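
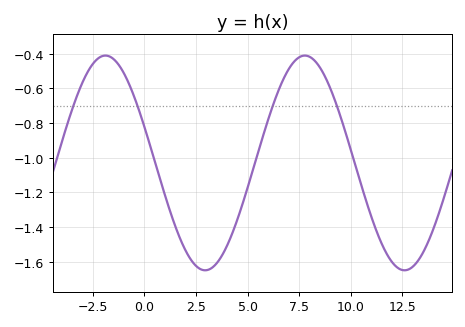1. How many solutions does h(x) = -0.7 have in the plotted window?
4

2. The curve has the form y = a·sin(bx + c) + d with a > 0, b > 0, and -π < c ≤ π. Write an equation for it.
y = 0.62sin(0.65x + 2.8) - 1.03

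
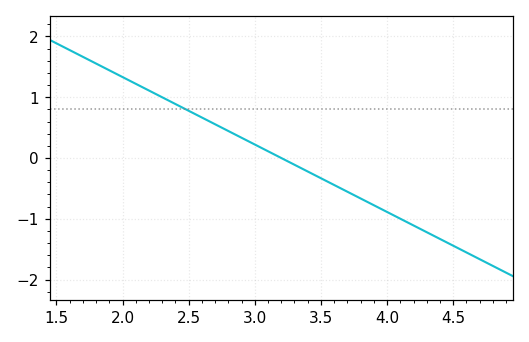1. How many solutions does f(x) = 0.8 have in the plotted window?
1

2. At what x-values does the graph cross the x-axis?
3.2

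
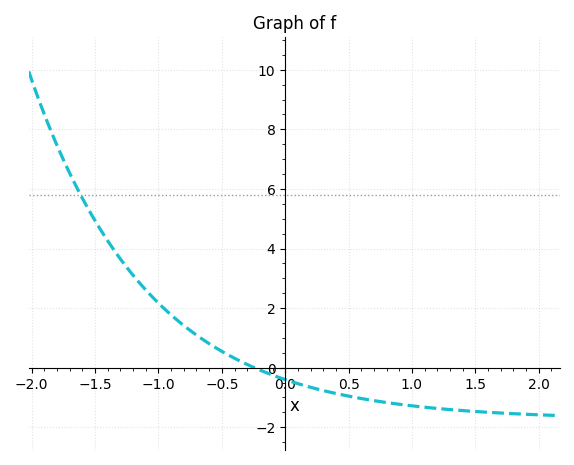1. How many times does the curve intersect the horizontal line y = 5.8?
1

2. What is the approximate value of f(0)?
-0.4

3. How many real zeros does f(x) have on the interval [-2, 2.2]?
1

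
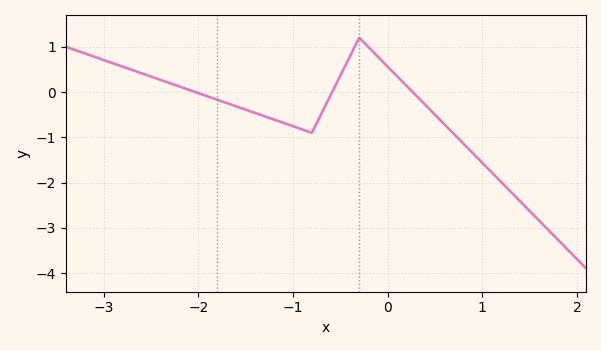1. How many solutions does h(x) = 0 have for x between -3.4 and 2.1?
3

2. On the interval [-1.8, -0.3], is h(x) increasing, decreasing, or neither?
neither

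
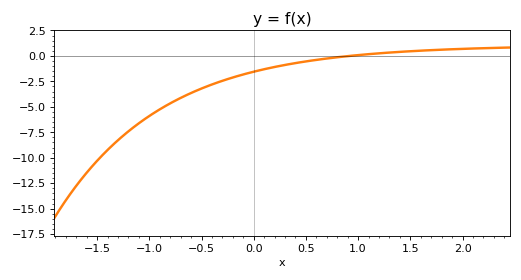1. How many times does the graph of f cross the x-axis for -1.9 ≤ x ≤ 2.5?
1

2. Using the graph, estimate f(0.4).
-0.8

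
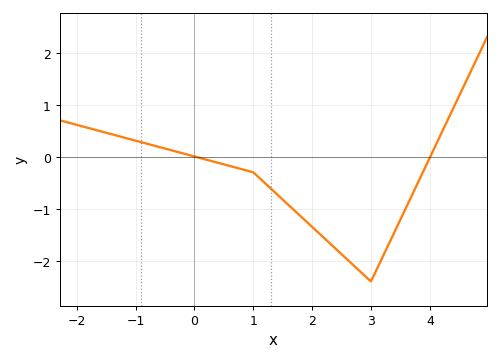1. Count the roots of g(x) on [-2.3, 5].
2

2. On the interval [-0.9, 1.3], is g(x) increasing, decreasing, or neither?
decreasing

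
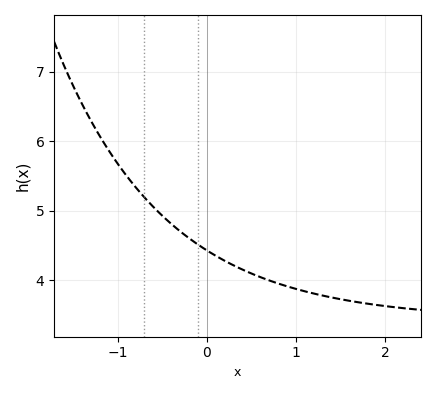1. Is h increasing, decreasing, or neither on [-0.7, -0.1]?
decreasing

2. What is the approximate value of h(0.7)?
4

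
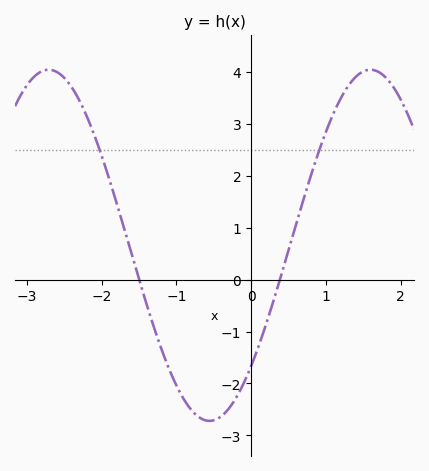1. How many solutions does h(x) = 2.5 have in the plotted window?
2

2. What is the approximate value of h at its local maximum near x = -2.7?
4.04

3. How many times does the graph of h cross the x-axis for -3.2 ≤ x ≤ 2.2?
2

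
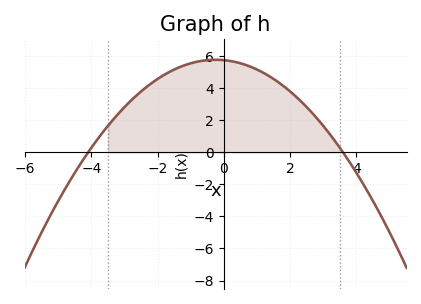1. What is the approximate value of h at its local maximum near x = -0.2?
5.8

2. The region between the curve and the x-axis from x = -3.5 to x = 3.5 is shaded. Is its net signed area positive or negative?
positive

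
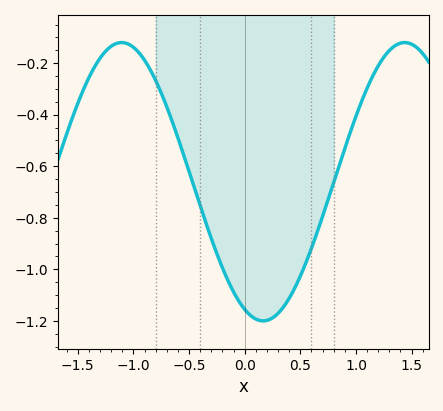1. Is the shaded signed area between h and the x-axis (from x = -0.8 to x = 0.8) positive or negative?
negative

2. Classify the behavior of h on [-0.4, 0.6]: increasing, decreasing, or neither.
neither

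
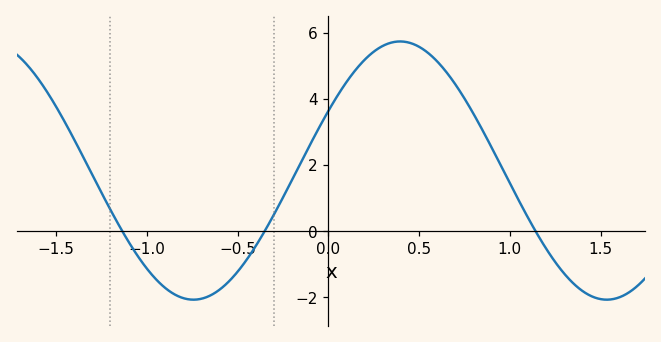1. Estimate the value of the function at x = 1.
1.44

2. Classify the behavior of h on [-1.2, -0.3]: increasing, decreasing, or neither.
neither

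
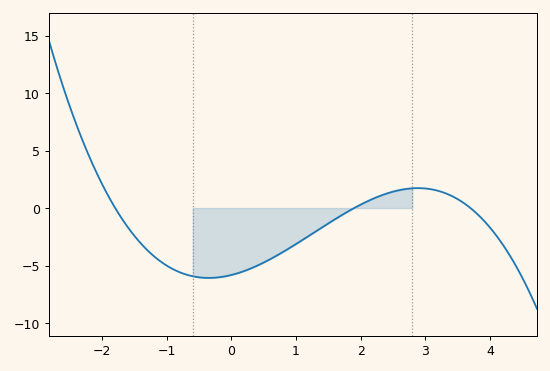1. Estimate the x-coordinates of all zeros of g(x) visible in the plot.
-1.8, 2, 3.6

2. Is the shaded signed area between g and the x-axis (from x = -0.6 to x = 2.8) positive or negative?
negative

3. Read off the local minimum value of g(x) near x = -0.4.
-6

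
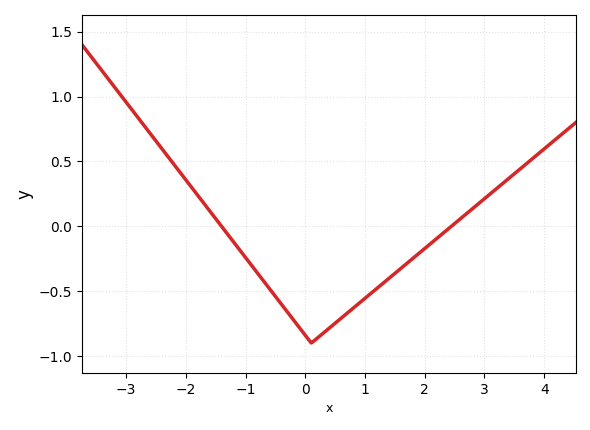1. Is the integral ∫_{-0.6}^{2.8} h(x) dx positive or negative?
negative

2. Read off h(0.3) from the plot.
-0.823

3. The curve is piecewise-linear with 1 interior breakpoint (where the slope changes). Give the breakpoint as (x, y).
(0.1, -0.9)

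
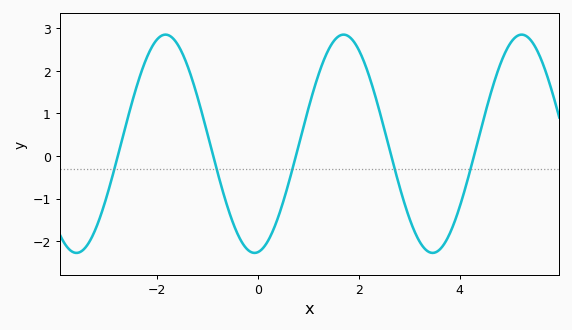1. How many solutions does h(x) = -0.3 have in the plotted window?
5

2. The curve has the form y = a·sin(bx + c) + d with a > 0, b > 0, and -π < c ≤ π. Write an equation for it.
y = 2.56sin(1.78x - 1.45) + 0.29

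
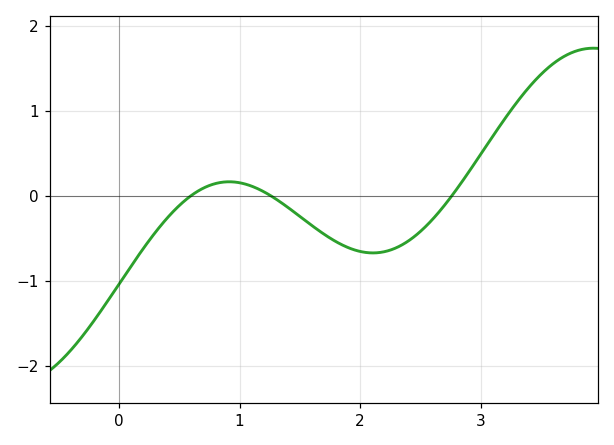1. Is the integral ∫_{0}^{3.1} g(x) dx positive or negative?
negative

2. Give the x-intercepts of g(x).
0.6, 1.3, 2.8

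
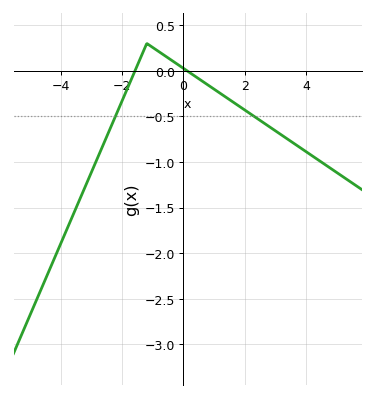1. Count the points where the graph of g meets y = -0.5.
2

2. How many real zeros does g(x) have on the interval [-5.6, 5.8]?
2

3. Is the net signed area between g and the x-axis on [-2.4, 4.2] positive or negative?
negative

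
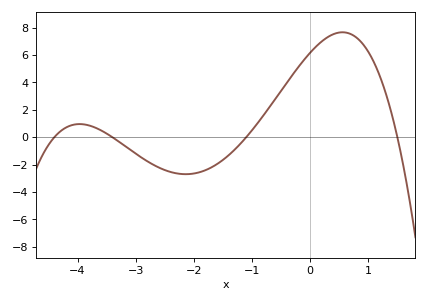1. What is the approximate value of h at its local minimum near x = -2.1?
-2.6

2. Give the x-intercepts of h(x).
-4.4, -3.4, -1.1, 1.5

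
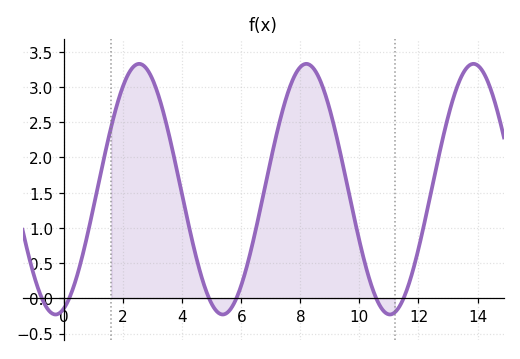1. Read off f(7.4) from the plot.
2.67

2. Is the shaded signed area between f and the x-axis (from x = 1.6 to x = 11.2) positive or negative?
positive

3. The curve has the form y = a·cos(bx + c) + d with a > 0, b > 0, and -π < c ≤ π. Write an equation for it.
y = 1.78cos(1.11x - 2.82) + 1.55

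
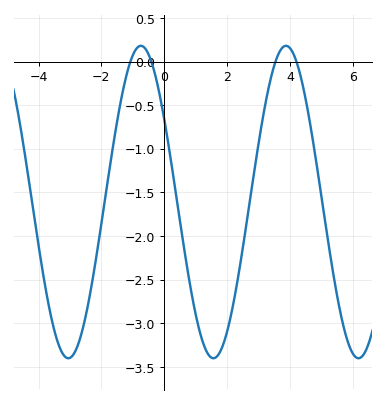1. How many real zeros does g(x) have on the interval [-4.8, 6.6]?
4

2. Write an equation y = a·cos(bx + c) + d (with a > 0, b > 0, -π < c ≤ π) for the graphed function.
y = 1.79cos(1.36x + 1.01) - 1.61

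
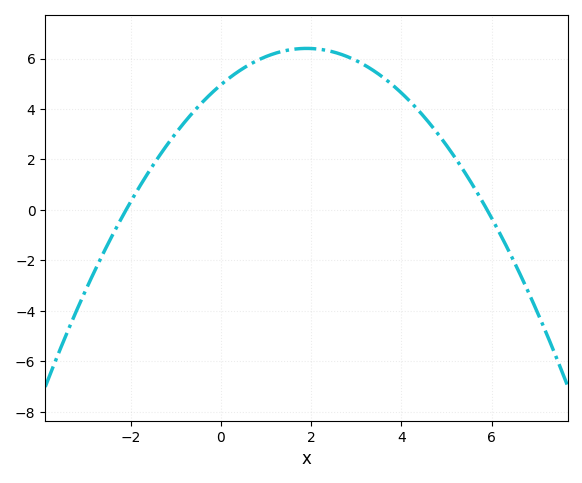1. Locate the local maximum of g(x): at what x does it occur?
1.9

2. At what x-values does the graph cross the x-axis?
-2.1, 5.9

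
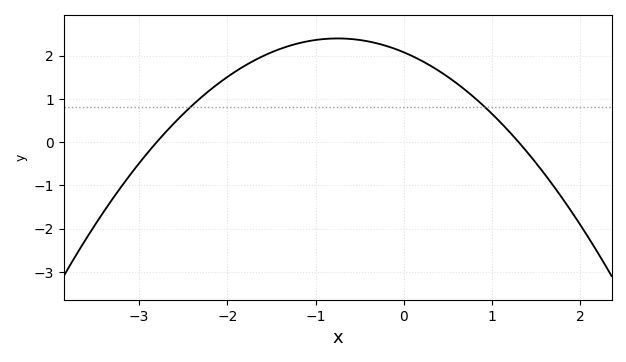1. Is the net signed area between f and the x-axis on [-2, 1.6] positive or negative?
positive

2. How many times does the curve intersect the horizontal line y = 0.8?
2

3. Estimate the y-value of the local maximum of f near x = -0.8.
2.4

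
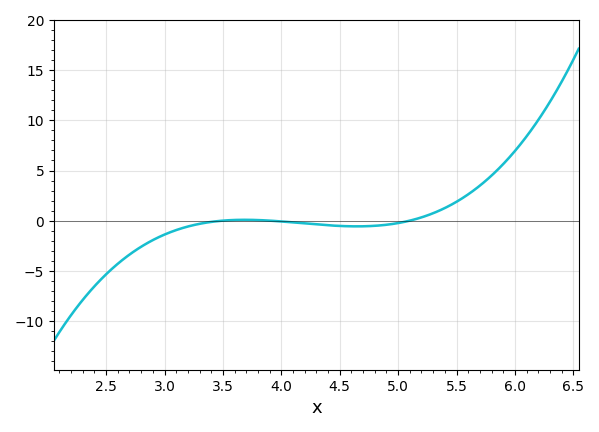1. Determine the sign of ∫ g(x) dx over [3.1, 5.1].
negative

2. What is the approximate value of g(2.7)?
-3.39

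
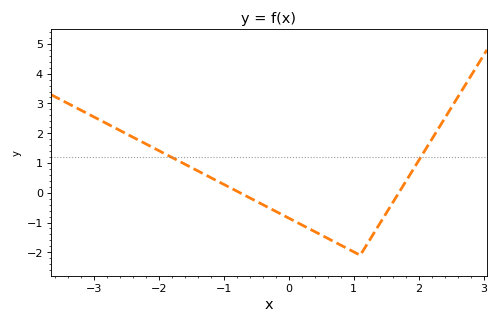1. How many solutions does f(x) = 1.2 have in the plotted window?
2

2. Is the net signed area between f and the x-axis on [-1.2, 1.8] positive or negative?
negative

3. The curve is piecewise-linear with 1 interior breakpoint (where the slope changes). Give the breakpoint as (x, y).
(1.1, -2.1)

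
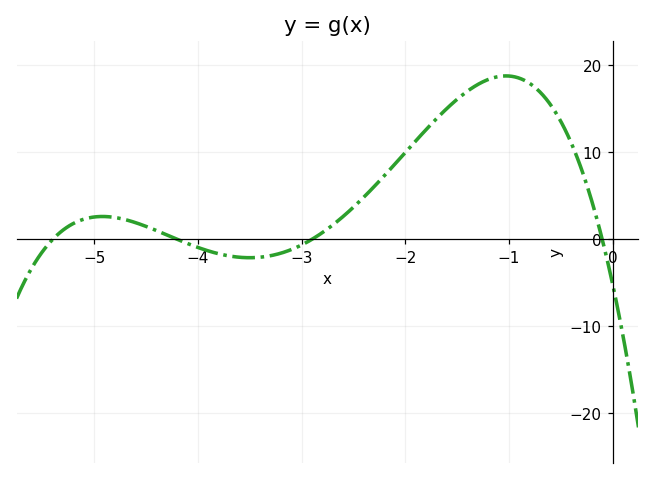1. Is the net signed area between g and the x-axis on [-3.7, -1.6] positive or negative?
positive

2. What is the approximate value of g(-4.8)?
3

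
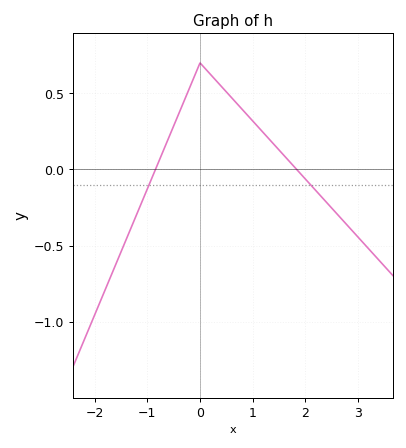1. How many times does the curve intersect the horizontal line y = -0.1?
2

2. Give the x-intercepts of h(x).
-0.8, 1.8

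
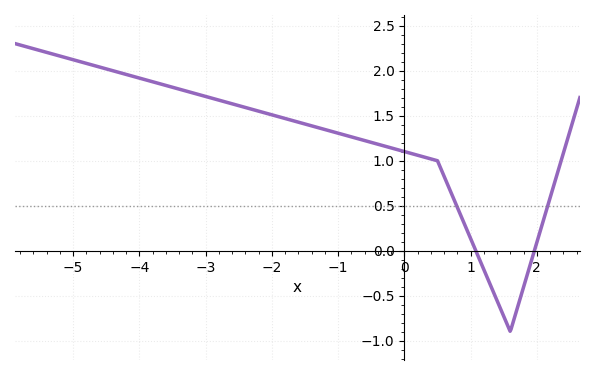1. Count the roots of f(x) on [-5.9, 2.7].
2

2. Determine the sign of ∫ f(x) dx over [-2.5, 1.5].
positive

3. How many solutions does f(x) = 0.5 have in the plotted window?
2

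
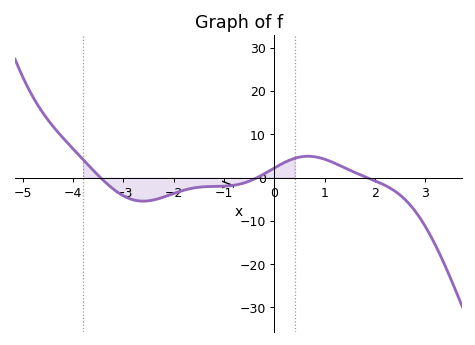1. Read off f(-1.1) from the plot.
-2.03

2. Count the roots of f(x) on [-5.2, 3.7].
3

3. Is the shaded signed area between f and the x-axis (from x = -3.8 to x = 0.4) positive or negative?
negative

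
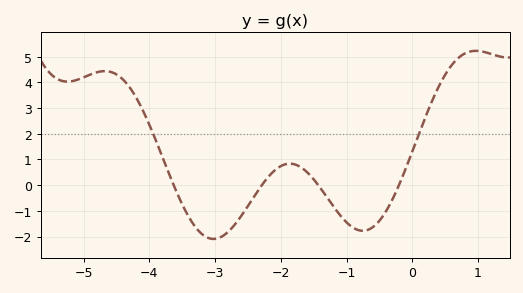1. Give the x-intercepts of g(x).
-3.6, -2.3, -1.4, -0.2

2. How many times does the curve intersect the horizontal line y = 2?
2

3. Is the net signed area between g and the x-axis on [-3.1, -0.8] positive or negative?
negative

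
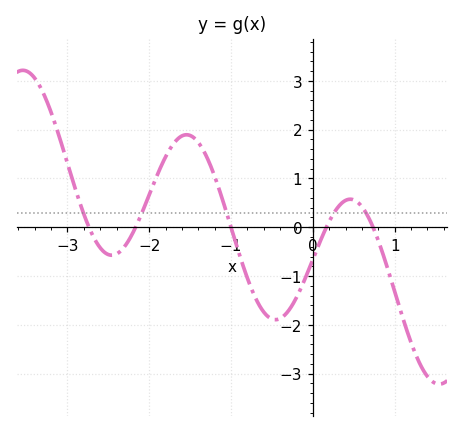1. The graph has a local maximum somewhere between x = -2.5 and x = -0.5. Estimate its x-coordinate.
-1.5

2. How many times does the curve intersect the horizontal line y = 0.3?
5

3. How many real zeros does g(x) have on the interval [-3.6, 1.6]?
5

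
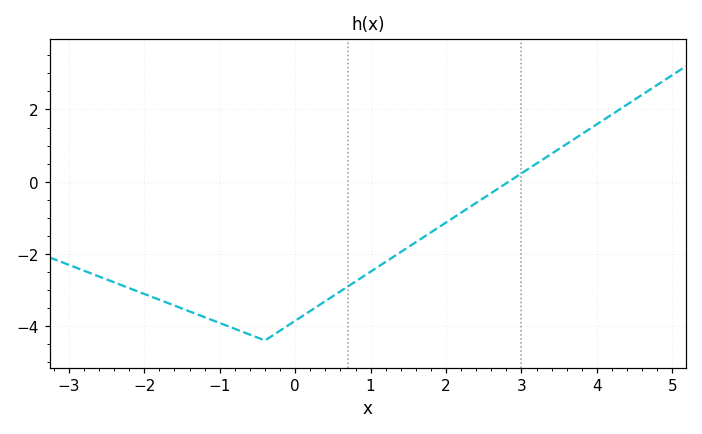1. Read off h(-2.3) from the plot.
-2.87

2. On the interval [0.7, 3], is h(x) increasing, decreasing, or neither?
increasing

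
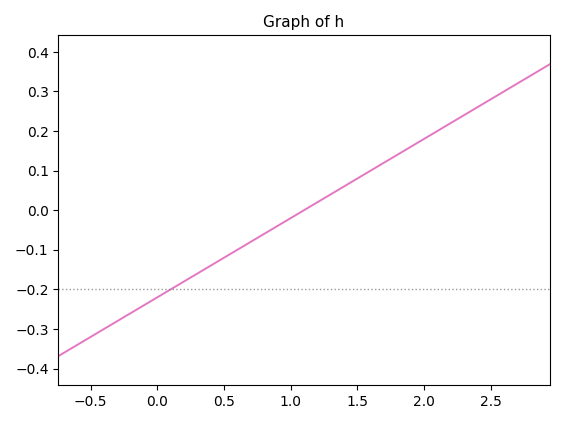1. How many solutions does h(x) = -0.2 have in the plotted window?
1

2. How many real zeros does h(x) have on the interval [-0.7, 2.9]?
1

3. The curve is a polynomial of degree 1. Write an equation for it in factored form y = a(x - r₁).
y = 0.2(x - 1.1)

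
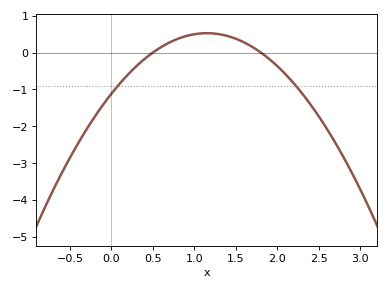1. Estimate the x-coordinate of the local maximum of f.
1.15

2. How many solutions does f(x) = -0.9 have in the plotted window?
2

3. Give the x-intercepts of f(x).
0.5, 1.8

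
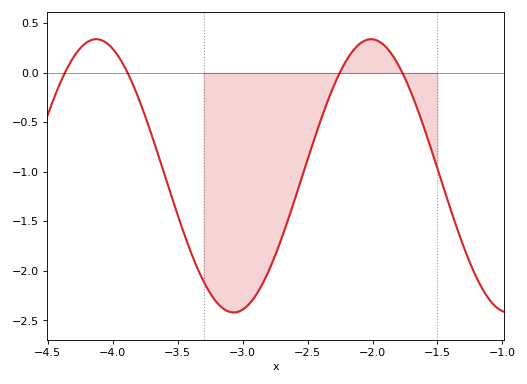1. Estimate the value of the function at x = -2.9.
-2.25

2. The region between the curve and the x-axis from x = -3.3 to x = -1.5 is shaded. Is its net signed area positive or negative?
negative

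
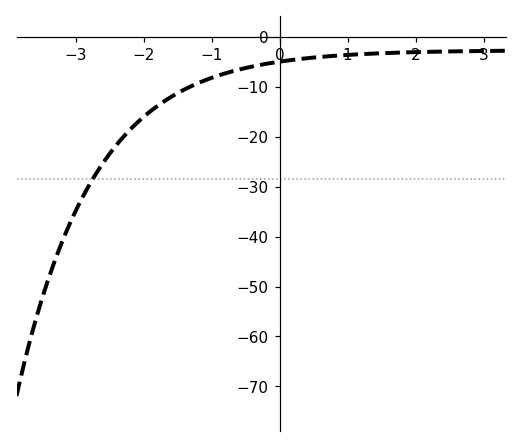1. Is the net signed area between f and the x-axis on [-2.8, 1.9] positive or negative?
negative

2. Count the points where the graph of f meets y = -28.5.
1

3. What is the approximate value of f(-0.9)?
-7.72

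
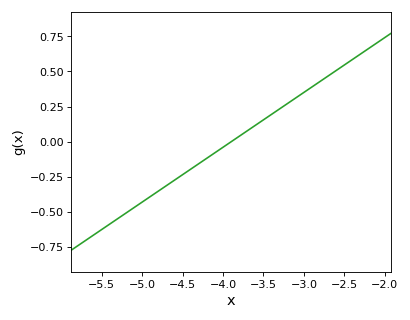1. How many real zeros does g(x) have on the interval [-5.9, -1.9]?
1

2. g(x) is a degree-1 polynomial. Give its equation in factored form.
y = 0.39(x + 3.9)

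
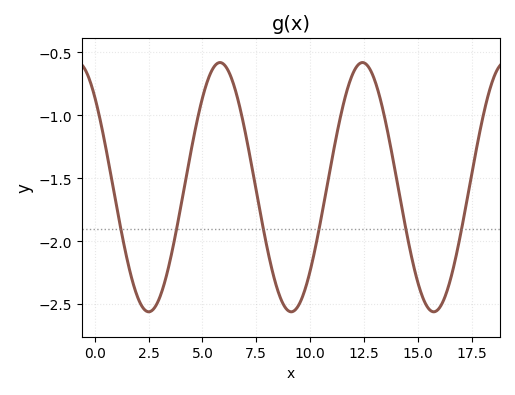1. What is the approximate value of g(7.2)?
-1.32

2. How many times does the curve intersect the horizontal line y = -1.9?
6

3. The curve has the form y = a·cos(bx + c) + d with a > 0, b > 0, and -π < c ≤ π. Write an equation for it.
y = 0.99cos(0.95x + 0.76) - 1.57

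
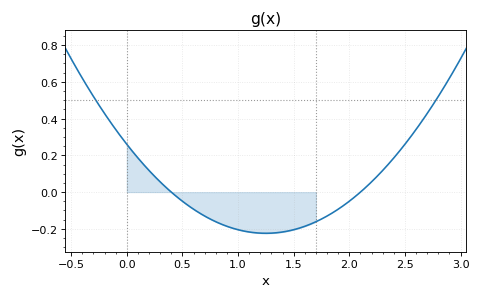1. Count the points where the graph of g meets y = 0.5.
2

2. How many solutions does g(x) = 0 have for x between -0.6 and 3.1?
2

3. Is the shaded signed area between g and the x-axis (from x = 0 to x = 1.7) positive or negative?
negative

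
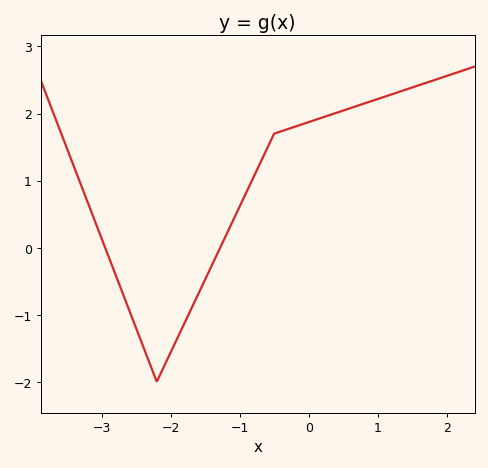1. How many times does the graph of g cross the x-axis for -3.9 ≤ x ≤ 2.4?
2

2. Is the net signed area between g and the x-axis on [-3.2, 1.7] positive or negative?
positive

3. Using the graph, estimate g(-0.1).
1.8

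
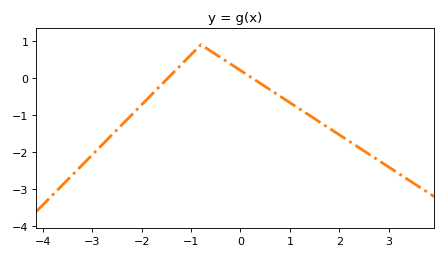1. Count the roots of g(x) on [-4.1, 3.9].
2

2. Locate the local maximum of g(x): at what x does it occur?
-0.801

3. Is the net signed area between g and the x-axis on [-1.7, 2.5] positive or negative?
negative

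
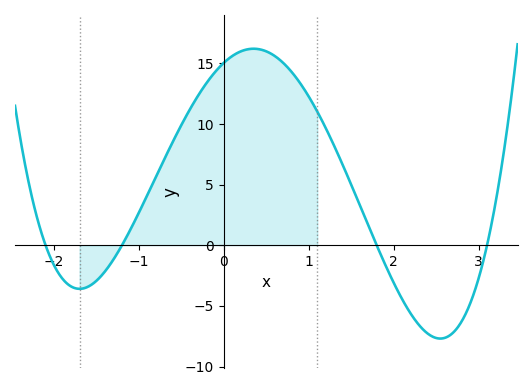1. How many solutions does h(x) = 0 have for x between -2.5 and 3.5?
4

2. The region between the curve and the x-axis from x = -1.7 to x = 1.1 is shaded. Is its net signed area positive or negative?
positive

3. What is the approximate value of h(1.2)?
9.66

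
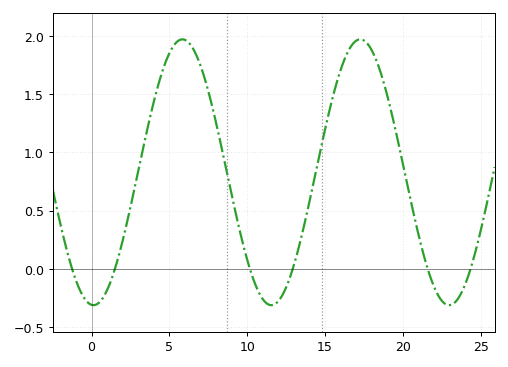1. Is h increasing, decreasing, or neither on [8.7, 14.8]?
neither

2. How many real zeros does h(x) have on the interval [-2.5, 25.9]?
6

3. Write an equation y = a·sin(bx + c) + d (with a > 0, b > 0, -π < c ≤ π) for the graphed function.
y = 1.14sin(0.55x - 1.64) + 0.83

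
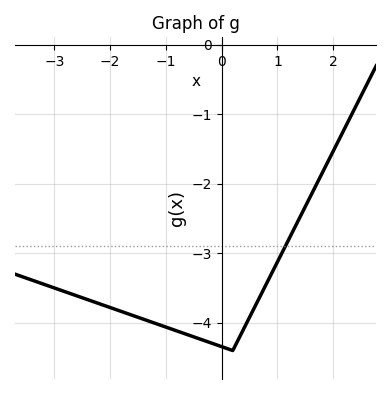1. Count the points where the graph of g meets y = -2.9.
1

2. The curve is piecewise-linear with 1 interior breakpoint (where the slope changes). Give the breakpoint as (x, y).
(0.2, -4.4)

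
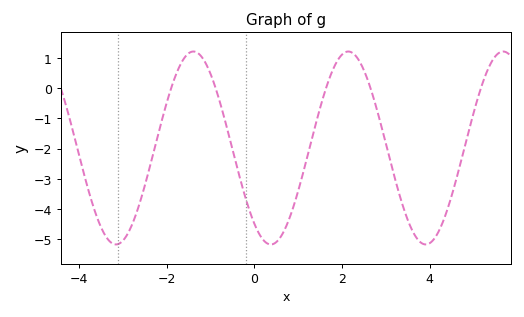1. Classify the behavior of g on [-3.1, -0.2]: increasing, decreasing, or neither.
neither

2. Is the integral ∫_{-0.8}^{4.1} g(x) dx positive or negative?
negative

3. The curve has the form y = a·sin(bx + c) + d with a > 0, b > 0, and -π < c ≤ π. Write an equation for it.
y = 3.19sin(1.8x - 2.2) - 1.98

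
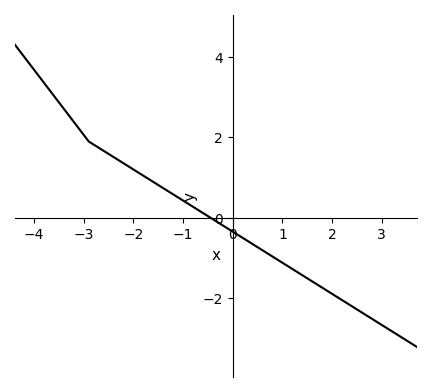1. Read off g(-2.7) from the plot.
1.75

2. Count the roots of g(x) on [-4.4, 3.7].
1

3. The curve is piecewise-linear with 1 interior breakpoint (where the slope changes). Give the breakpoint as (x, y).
(-2.9, 1.9)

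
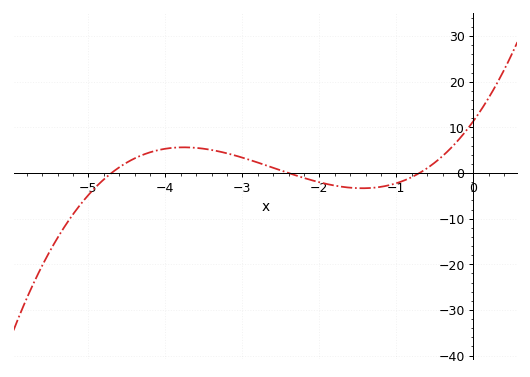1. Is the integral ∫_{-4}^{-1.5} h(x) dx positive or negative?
positive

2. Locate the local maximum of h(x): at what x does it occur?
-3.76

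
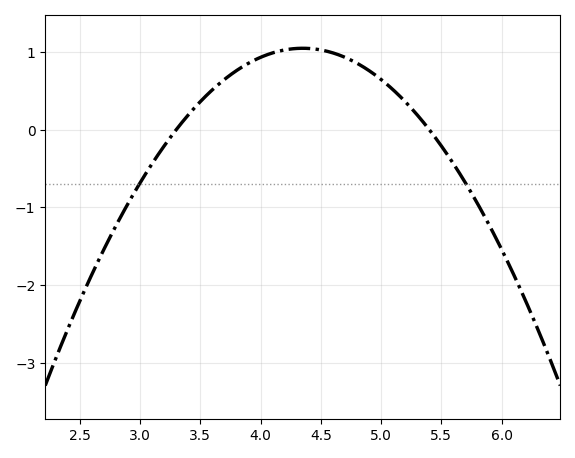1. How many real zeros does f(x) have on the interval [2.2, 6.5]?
2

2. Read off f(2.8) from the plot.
-1.2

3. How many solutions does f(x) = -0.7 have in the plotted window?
2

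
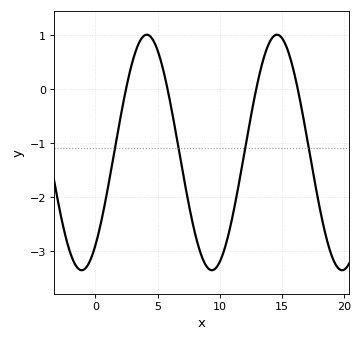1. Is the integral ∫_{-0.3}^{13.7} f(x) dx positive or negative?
negative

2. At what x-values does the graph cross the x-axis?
2.47, 5.8, 12.9, 16.3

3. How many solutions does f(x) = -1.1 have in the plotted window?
4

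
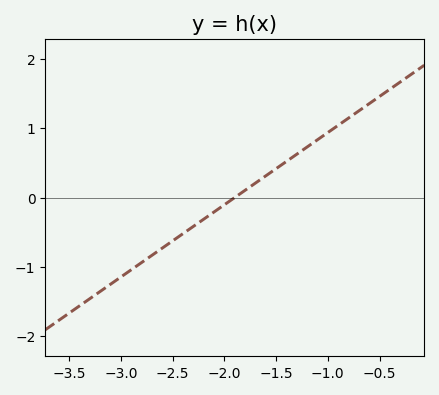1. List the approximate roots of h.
-1.9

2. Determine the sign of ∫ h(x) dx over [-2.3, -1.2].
positive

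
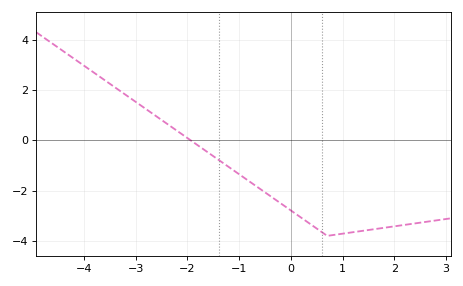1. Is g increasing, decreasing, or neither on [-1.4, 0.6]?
decreasing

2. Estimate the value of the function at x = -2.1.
0.2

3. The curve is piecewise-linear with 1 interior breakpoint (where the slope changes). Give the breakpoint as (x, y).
(0.7, -3.8)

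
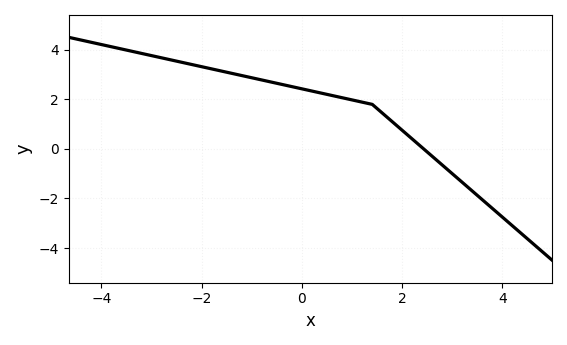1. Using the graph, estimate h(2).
0.749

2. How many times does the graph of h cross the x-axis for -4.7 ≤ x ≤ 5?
1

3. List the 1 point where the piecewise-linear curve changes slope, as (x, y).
(1.4, 1.8)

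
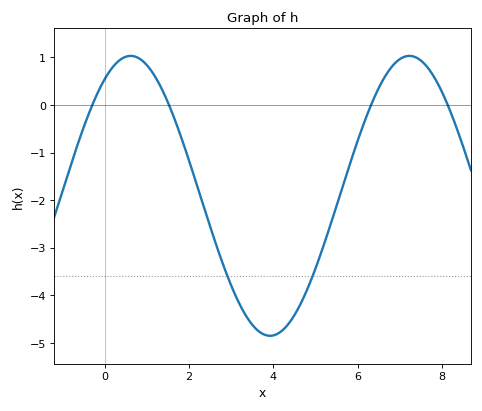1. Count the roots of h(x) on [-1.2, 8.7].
4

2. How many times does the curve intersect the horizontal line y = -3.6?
2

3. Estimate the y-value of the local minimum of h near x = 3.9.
-4.8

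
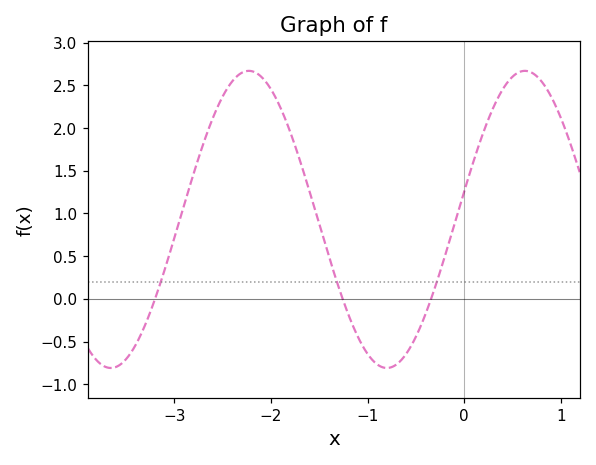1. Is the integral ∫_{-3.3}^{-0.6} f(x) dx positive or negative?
positive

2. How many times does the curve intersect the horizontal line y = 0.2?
3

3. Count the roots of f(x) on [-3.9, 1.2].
3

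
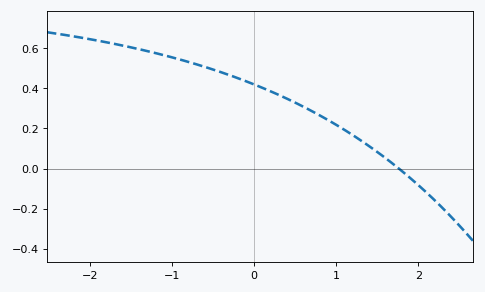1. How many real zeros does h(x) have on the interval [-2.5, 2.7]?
1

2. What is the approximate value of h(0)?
0.42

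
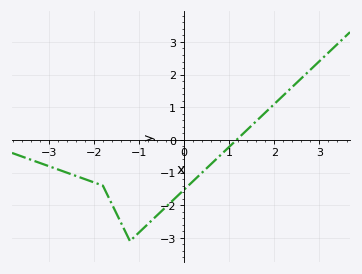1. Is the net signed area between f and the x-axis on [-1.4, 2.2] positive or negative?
negative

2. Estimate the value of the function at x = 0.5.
-0.9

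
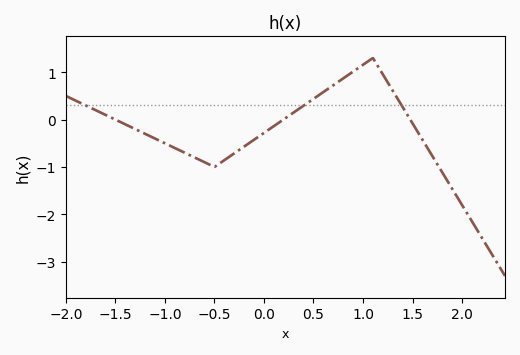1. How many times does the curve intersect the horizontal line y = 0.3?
3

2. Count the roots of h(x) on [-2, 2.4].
3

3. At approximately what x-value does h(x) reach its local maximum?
1.1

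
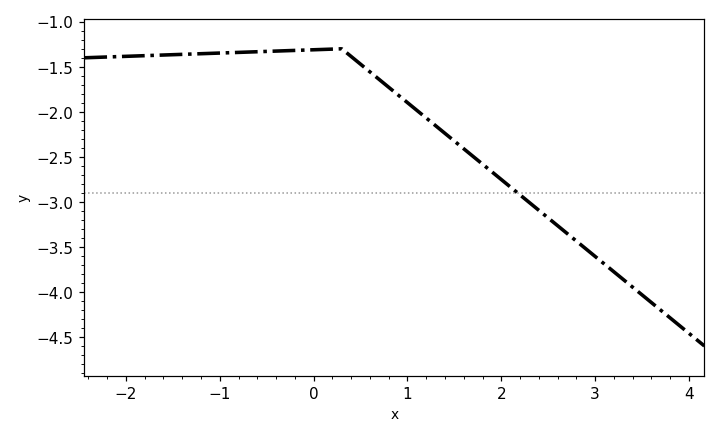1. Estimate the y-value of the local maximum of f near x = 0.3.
-1.3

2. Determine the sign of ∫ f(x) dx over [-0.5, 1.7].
negative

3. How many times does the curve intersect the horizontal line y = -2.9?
1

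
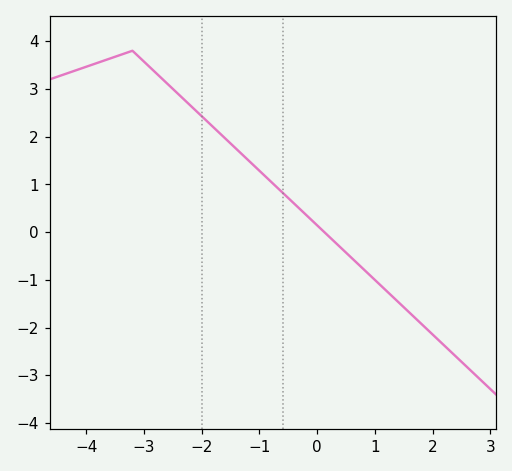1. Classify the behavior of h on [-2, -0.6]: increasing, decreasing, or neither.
decreasing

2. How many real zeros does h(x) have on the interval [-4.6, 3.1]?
1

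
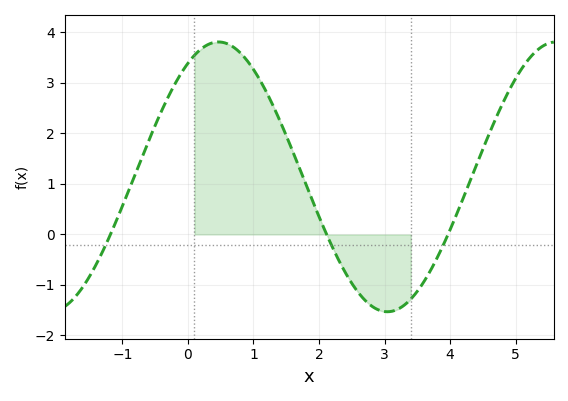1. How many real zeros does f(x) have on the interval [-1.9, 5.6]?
3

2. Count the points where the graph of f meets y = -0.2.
3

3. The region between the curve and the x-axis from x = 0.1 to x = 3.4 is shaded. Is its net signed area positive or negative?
positive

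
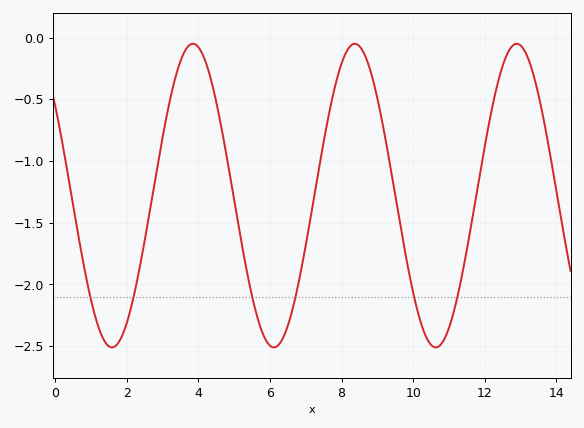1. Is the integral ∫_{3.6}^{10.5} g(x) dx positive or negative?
negative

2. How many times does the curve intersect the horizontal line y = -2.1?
6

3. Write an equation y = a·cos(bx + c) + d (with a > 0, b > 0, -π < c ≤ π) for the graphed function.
y = 1.23cos(1.39x + 0.932) - 1.28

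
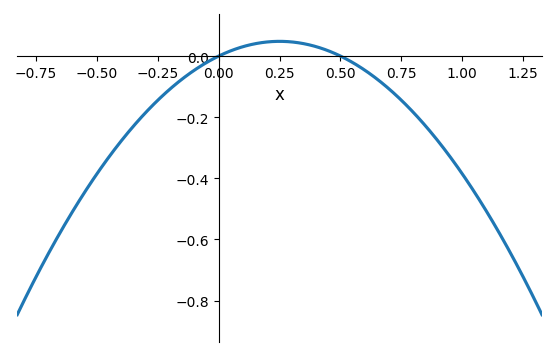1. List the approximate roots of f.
0, 0.5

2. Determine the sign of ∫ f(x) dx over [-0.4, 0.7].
negative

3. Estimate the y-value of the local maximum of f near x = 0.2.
0.04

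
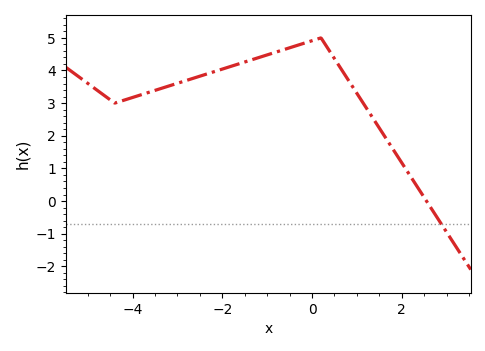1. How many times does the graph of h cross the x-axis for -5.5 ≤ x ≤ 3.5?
1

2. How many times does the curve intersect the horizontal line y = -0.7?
1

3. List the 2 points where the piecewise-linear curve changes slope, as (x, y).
(-4.4, 3); (0.2, 5)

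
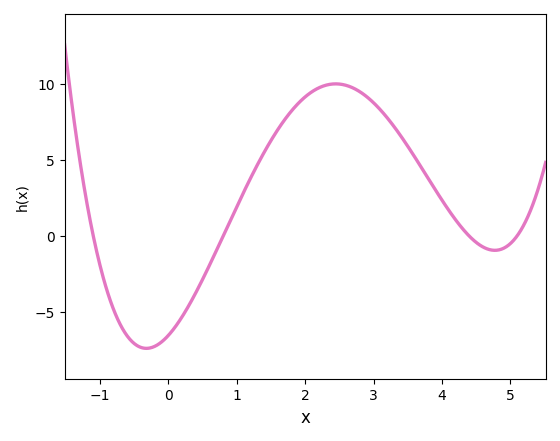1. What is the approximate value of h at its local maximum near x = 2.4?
9.99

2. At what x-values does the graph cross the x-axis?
-1.1, 0.8, 4.4, 5.1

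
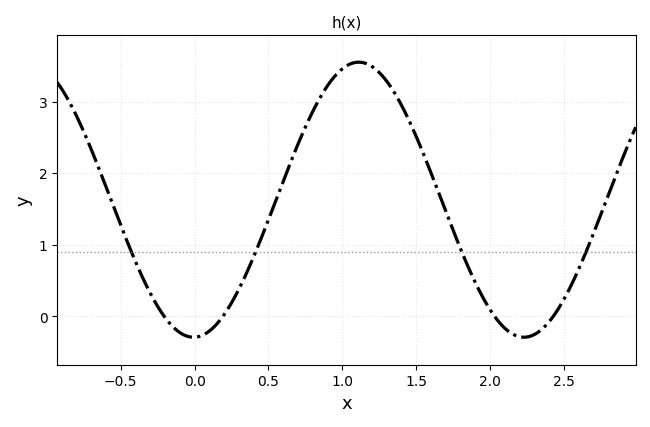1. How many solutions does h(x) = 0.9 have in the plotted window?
4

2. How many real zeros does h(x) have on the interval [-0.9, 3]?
4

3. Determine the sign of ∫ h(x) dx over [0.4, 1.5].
positive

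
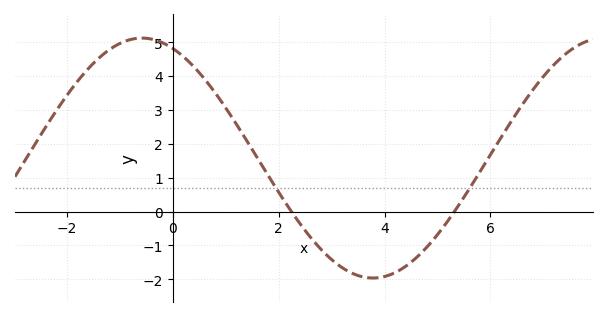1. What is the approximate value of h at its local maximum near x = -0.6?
5.12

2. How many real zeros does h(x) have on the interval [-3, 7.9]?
2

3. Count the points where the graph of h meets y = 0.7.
2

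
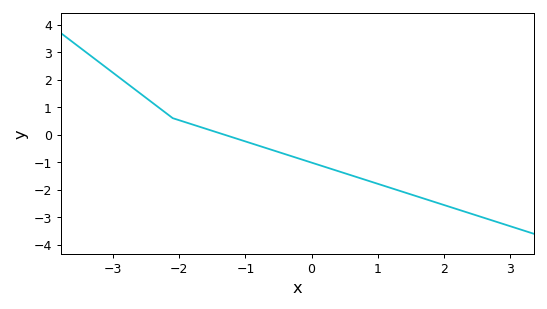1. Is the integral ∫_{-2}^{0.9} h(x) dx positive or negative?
negative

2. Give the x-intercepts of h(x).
-1.32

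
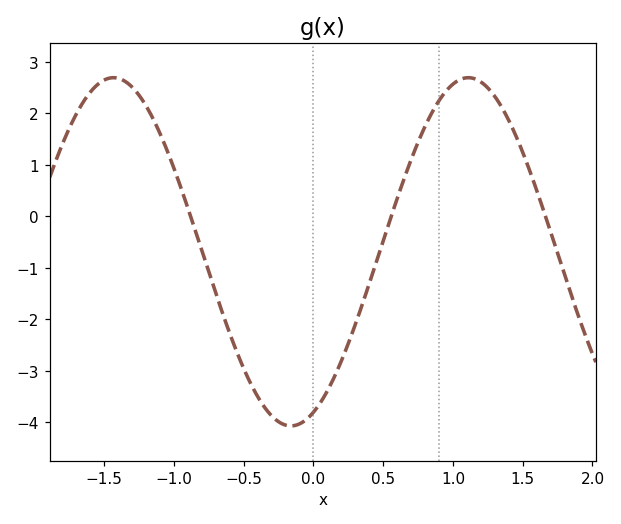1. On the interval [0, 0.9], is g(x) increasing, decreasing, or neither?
increasing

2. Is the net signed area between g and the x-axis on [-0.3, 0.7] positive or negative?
negative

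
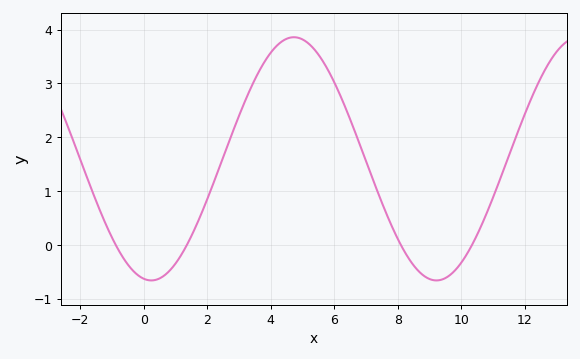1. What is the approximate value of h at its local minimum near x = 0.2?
-0.66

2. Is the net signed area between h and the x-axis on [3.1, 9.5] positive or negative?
positive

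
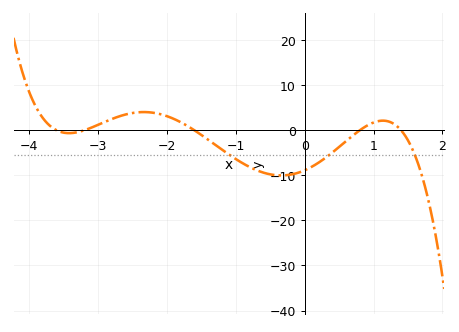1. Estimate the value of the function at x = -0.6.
-9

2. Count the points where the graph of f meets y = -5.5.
3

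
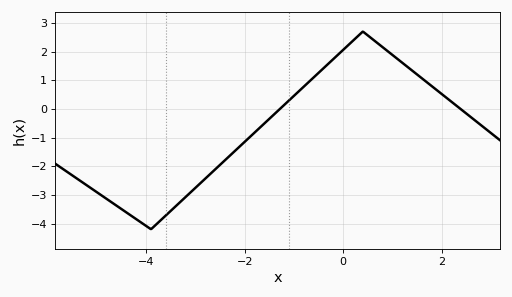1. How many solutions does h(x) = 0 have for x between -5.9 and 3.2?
2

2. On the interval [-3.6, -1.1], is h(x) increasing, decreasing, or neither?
increasing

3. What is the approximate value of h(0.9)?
2.02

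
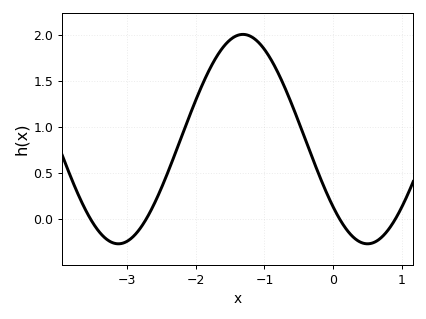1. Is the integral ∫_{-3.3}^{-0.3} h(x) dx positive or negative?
positive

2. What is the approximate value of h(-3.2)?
-0.261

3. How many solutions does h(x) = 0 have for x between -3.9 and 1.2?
4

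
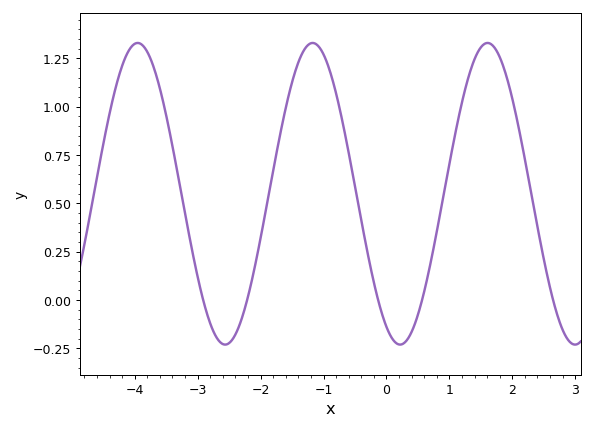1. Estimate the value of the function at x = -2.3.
-0.096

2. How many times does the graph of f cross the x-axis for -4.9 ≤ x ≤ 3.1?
5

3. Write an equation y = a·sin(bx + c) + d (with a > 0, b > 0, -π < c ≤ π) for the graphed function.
y = 0.78sin(2.26x - 2.06) + 0.55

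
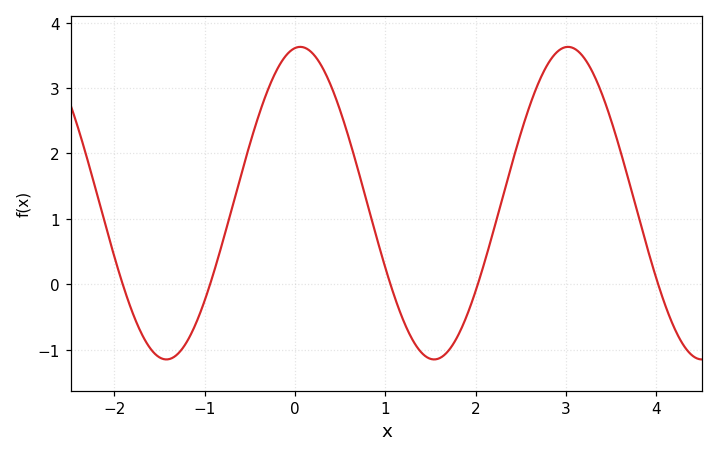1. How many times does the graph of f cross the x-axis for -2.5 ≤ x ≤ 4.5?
5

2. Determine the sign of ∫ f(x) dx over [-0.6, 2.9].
positive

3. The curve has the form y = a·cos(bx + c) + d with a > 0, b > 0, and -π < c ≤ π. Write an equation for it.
y = 2.39cos(2.12x - 0.12) + 1.24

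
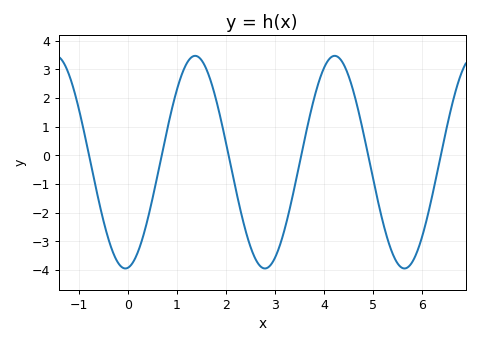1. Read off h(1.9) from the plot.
1.2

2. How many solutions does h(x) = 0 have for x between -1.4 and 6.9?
6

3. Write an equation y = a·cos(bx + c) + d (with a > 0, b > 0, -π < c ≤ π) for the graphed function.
y = 3.71cos(2.2x - 3) - 0.24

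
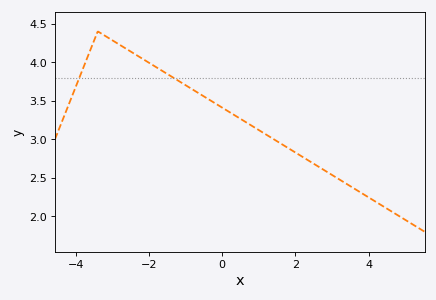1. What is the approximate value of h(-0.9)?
3.67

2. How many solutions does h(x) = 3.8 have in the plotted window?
2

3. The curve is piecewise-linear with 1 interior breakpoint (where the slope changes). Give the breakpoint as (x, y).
(-3.4, 4.4)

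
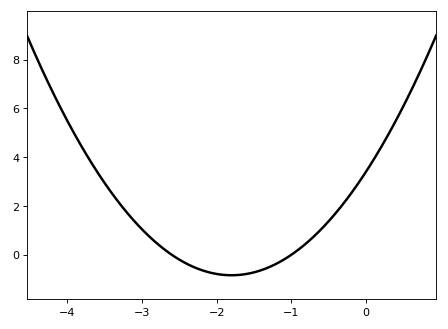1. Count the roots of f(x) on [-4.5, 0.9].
2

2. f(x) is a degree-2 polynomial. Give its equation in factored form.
y = 1.31(x + 2.6)(x + 1)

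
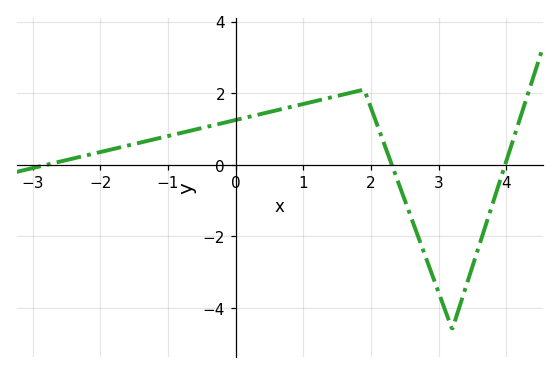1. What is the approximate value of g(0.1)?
1.29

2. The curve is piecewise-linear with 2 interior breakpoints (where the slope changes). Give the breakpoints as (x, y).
(1.9, 2.1); (3.2, -4.6)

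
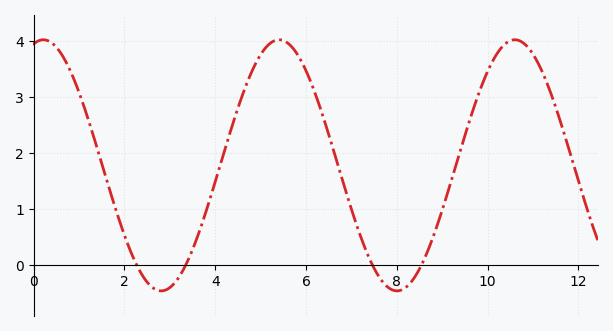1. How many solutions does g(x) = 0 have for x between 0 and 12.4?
4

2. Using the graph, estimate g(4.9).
3.61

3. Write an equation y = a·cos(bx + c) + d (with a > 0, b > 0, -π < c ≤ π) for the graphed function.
y = 2.24cos(1.21x - 0.26) + 1.78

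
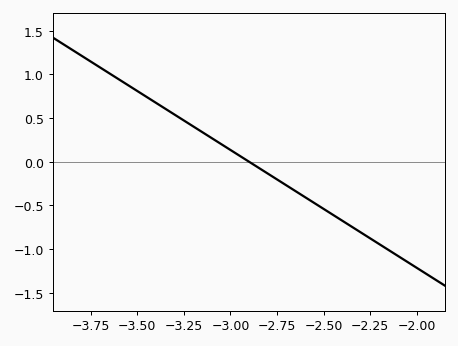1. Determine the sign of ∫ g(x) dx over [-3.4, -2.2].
negative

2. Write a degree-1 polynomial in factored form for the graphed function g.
y = -1.35(x + 2.9)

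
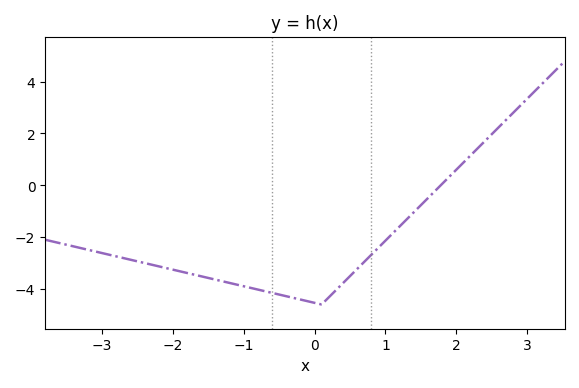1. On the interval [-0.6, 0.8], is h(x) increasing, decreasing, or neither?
neither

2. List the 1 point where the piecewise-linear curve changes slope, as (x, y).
(0.1, -4.6)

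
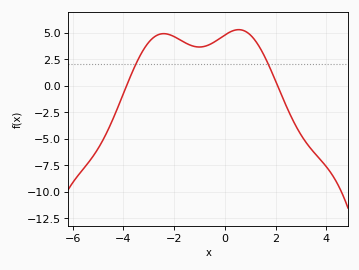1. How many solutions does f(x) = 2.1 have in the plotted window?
2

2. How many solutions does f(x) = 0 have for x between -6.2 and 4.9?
2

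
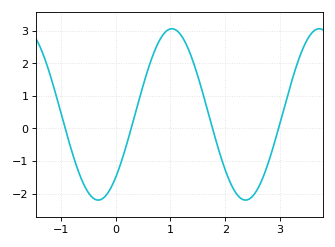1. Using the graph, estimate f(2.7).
-1.45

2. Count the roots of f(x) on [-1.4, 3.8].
4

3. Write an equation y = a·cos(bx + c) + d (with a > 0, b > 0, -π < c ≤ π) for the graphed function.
y = 2.63cos(2.34x - 2.4) + 0.43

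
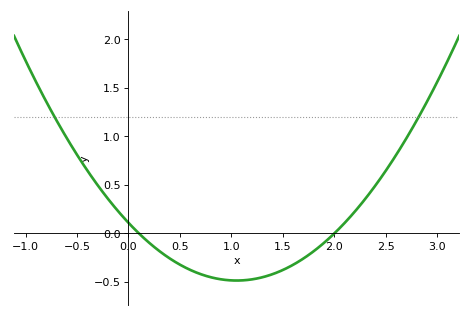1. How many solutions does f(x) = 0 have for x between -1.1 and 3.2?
2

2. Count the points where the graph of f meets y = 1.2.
2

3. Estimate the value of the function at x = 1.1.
-0.5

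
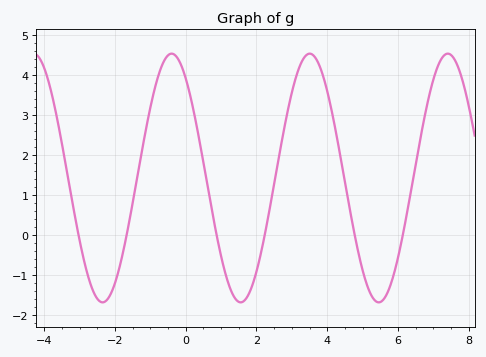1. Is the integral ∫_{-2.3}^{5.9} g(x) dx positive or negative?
positive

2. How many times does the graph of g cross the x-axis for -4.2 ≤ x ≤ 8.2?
6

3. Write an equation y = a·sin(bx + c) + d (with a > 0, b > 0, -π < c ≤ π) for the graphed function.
y = 3.11sin(1.6x + 2.2) + 1.43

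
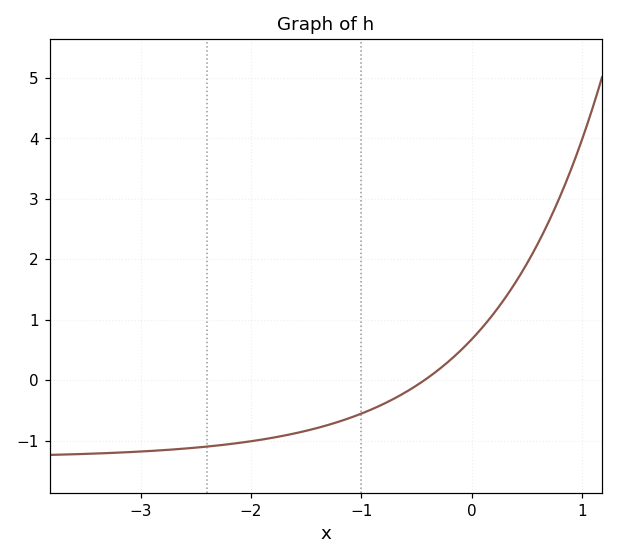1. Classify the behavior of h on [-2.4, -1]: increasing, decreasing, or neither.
increasing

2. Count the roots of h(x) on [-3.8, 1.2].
1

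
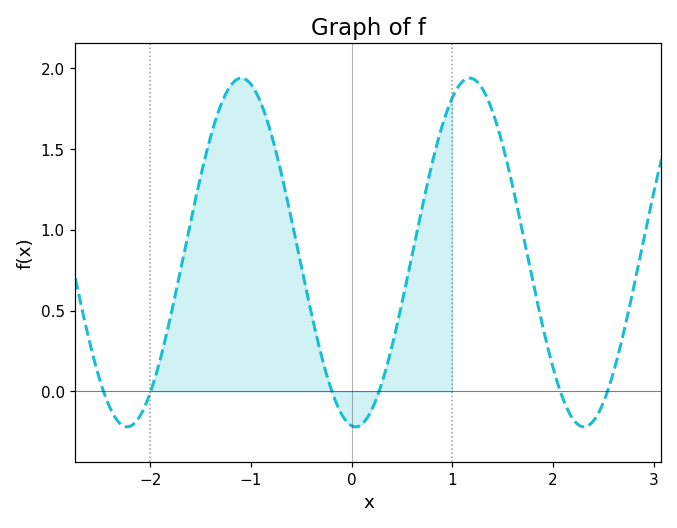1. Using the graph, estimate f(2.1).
-0.05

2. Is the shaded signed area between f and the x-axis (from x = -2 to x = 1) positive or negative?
positive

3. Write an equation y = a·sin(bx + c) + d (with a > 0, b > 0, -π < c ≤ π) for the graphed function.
y = 1.08sin(2.8x - 1.7) + 0.86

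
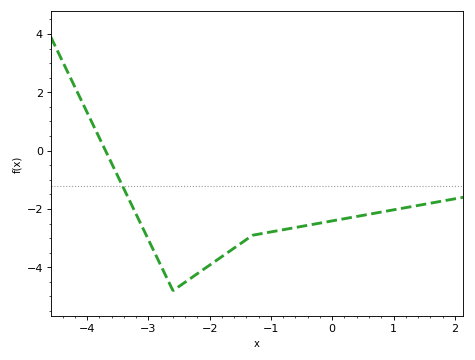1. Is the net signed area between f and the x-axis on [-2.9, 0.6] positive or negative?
negative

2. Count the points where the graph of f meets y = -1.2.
1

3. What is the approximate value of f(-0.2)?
-2.48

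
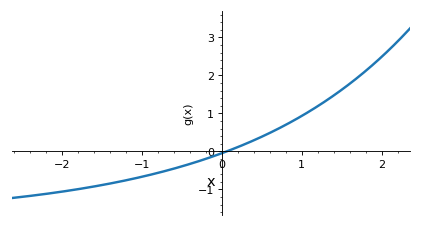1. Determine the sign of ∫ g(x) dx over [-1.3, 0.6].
negative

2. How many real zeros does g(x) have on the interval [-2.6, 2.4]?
1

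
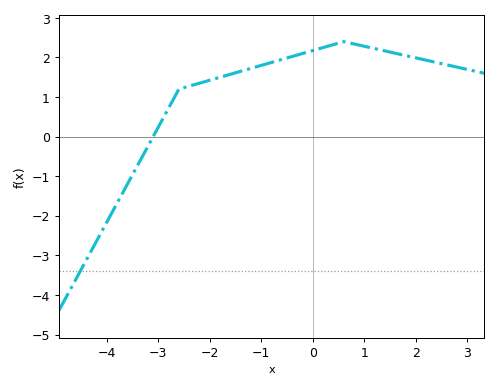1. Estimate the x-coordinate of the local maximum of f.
0.6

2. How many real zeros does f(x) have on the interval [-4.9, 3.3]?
1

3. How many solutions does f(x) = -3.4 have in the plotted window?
1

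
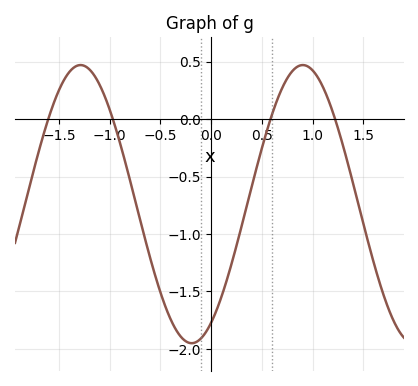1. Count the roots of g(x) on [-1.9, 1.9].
4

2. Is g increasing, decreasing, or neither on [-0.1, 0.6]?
increasing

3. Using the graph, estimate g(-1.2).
0.433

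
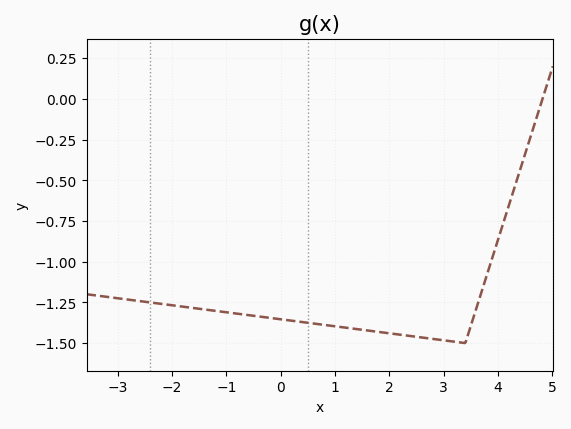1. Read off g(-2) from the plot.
-1.26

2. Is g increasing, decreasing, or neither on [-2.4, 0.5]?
decreasing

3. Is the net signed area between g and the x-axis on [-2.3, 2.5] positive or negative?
negative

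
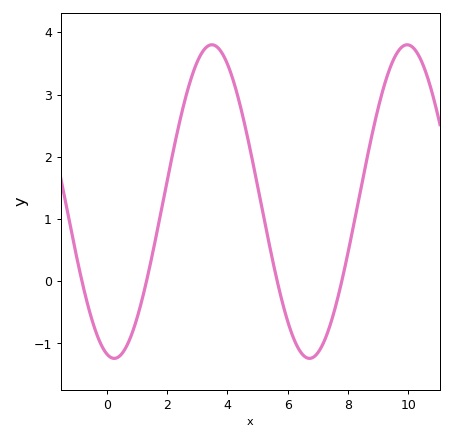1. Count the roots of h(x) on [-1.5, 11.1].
4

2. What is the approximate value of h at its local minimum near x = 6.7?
-1.2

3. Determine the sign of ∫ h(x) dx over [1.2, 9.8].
positive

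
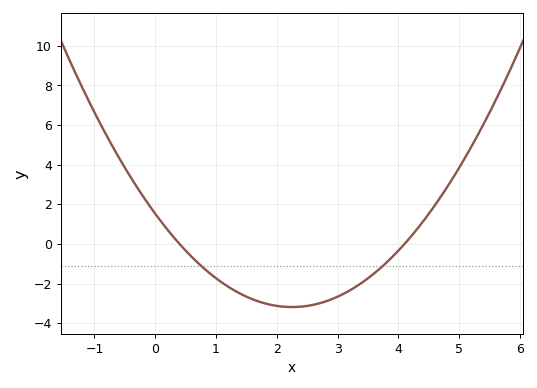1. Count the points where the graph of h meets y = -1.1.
2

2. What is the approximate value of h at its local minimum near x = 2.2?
-3.2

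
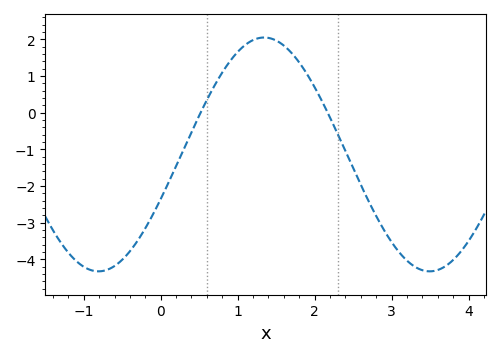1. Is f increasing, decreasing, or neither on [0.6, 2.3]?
neither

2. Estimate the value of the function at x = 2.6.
-2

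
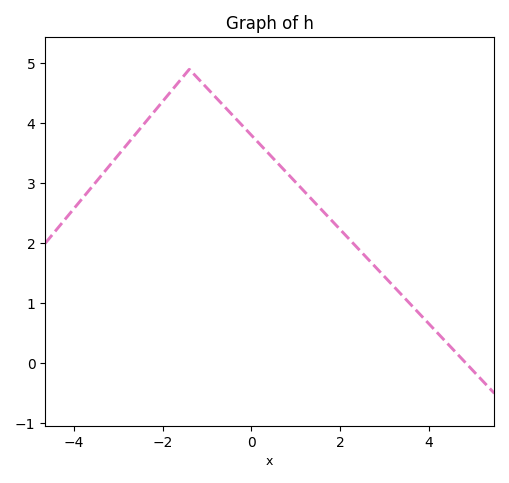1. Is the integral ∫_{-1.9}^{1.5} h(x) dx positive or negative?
positive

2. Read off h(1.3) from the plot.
2.8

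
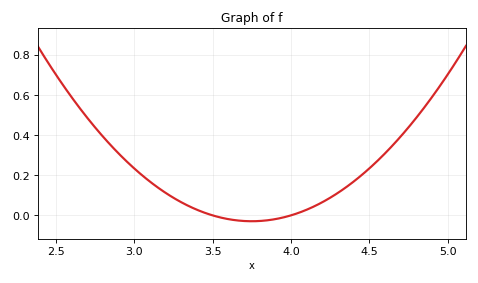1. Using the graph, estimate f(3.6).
-0.02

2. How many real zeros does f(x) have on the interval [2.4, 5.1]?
2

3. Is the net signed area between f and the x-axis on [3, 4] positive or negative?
positive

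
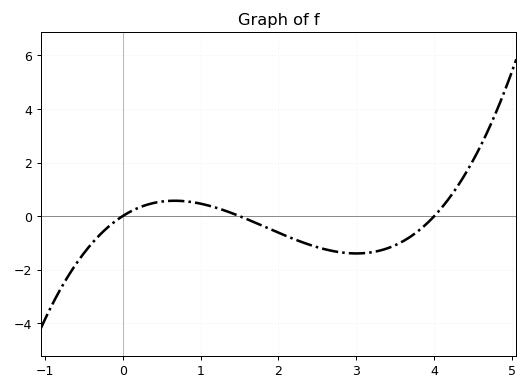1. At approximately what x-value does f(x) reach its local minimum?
3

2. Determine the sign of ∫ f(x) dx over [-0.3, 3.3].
negative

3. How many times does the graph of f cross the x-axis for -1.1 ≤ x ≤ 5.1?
3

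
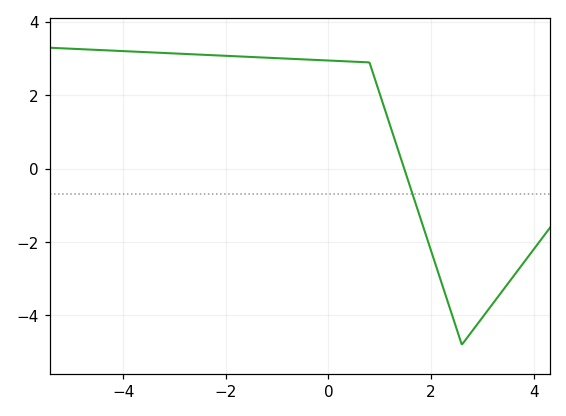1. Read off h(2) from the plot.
-2.2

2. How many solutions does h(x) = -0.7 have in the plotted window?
1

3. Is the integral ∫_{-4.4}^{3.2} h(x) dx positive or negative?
positive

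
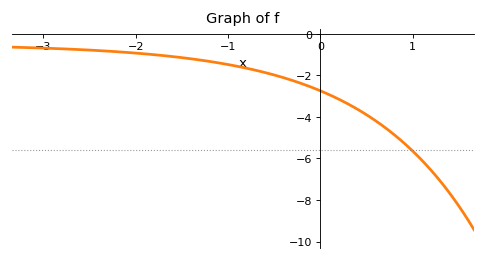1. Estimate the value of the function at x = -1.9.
-0.963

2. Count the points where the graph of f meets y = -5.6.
1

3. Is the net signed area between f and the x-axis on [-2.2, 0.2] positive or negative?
negative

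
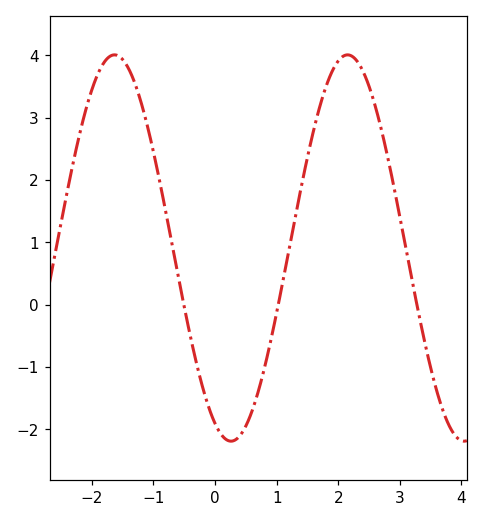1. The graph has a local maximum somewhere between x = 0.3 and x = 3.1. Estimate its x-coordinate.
2.2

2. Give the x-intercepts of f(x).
-0.5, 1, 3.3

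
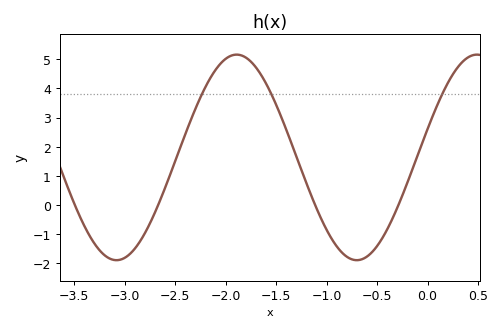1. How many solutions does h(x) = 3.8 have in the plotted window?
3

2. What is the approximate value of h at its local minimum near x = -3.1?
-1.9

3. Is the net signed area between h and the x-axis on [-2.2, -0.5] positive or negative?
positive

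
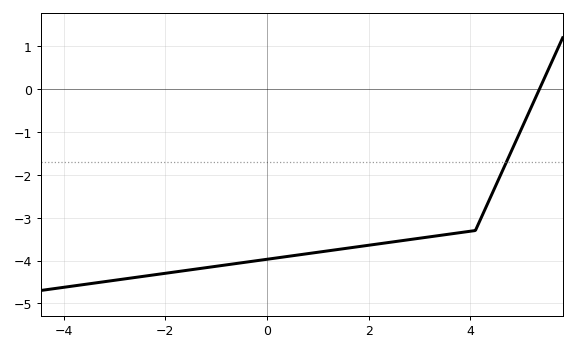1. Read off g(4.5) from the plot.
-2.3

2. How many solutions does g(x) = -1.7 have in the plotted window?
1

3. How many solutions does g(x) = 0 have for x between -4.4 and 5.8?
1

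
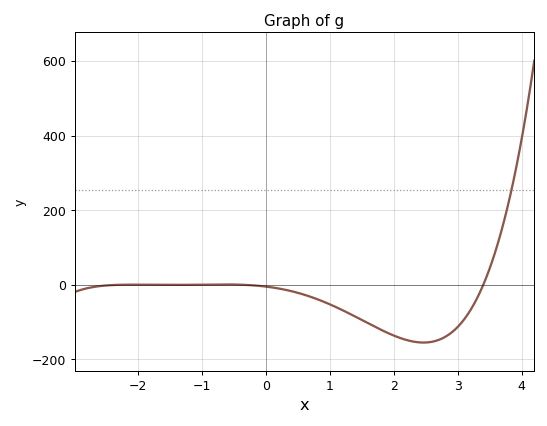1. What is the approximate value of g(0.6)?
-27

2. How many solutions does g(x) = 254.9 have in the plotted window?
1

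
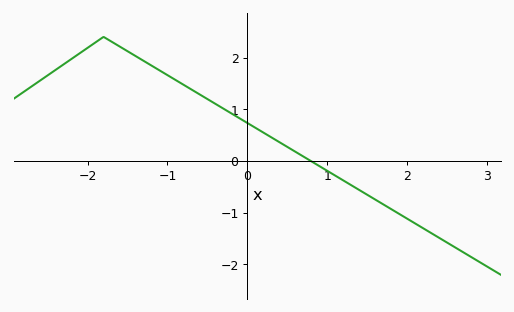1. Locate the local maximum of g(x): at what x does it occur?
-1.8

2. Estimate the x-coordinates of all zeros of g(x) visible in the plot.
0.794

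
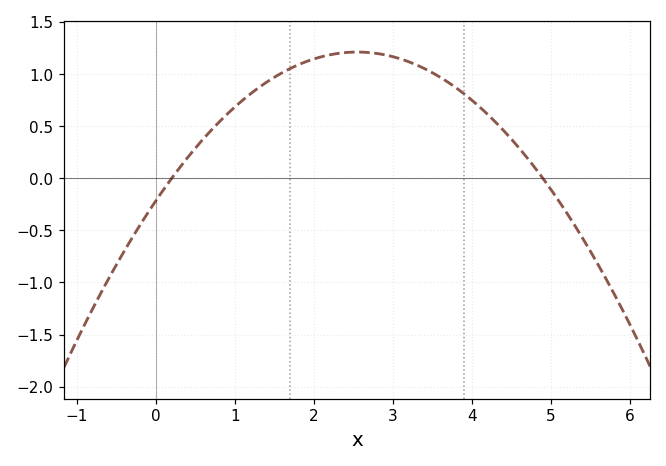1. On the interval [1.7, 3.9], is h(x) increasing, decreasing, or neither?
neither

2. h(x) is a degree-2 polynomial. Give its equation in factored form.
y = -0.22(x - 0.2)(x - 4.9)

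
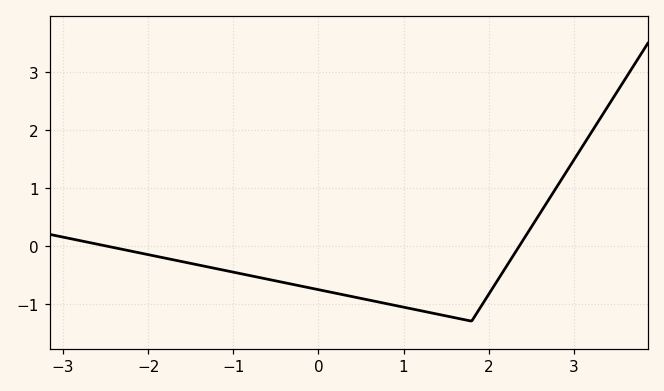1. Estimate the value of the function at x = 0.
-0.756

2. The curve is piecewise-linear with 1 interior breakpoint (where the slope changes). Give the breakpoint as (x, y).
(1.8, -1.3)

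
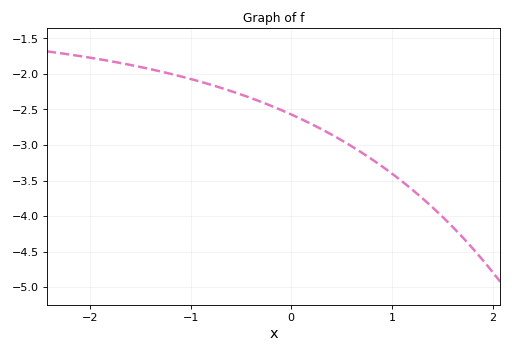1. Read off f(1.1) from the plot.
-3.51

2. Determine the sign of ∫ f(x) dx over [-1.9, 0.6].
negative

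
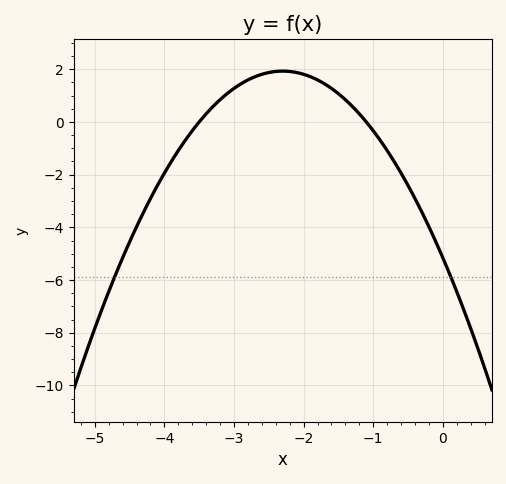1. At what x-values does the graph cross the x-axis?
-3.5, -1.1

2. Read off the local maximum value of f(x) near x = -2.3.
2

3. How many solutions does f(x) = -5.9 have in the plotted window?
2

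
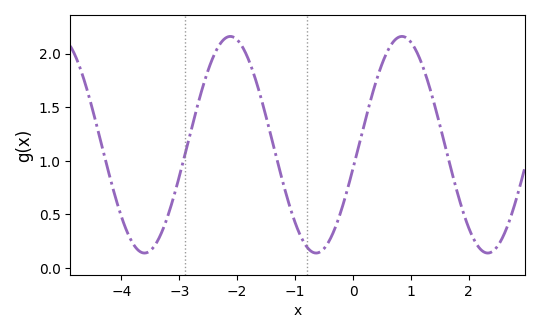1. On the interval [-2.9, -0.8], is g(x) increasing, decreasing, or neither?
neither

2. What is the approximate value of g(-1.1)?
0.6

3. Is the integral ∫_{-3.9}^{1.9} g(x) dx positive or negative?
positive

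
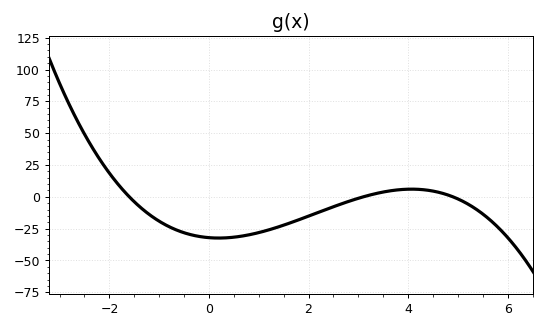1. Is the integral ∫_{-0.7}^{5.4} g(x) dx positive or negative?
negative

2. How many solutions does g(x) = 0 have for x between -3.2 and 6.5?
3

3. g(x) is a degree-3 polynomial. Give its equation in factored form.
y = -1.32(x + 1.6)(x - 3.1)(x - 4.9)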